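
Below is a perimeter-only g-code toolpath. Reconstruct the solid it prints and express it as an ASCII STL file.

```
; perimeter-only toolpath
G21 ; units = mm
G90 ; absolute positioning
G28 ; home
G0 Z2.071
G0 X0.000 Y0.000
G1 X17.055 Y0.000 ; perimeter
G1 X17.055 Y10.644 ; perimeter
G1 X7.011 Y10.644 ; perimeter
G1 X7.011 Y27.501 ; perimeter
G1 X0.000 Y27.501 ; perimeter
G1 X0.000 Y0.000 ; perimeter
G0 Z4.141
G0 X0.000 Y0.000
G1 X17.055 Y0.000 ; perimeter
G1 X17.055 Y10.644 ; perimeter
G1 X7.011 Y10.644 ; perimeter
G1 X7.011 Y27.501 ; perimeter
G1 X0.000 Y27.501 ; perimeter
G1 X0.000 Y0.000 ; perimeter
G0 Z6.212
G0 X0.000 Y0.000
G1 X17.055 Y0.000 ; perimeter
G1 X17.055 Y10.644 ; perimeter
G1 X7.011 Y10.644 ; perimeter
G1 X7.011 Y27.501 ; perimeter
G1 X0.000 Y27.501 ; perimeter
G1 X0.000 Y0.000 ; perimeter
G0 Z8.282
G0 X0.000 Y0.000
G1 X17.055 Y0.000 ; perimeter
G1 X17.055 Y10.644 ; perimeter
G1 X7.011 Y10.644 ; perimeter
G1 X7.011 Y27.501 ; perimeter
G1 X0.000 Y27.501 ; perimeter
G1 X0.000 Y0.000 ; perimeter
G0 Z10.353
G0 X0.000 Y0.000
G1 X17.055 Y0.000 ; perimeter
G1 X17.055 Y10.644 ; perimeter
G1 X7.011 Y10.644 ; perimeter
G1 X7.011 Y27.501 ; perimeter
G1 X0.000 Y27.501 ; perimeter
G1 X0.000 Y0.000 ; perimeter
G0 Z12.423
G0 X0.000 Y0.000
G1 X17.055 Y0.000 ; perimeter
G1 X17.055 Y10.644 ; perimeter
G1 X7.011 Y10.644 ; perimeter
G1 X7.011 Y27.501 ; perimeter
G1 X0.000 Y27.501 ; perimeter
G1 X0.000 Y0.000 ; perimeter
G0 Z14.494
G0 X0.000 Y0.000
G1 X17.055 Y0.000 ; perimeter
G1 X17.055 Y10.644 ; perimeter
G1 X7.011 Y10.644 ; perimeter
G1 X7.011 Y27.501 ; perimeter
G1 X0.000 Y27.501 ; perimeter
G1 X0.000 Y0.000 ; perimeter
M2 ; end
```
solid part
  facet normal 0.0000 0.0000 -1.0000
    outer loop
      vertex 17.055 10.644 0.000
      vertex 17.055 0.000 0.000
      vertex 0.000 0.000 0.000
    endloop
  endfacet
  facet normal 0.0000 0.0000 -1.0000
    outer loop
      vertex 7.011 10.644 0.000
      vertex 17.055 10.644 0.000
      vertex 0.000 0.000 0.000
    endloop
  endfacet
  facet normal 0.0000 0.0000 -1.0000
    outer loop
      vertex 7.011 27.501 0.000
      vertex 7.011 10.644 0.000
      vertex 0.000 0.000 0.000
    endloop
  endfacet
  facet normal 0.0000 0.0000 -1.0000
    outer loop
      vertex 0.000 27.501 0.000
      vertex 7.011 27.501 0.000
      vertex 0.000 0.000 0.000
    endloop
  endfacet
  facet normal 0.0000 0.0000 1.0000
    outer loop
      vertex 0.000 0.000 14.494
      vertex 17.055 0.000 14.494
      vertex 17.055 10.644 14.494
    endloop
  endfacet
  facet normal 0.0000 0.0000 1.0000
    outer loop
      vertex 0.000 0.000 14.494
      vertex 17.055 10.644 14.494
      vertex 7.011 10.644 14.494
    endloop
  endfacet
  facet normal 0.0000 0.0000 1.0000
    outer loop
      vertex 0.000 0.000 14.494
      vertex 7.011 10.644 14.494
      vertex 7.011 27.501 14.494
    endloop
  endfacet
  facet normal 0.0000 0.0000 1.0000
    outer loop
      vertex 0.000 0.000 14.494
      vertex 7.011 27.501 14.494
      vertex 0.000 27.501 14.494
    endloop
  endfacet
  facet normal 0.0000 -1.0000 0.0000
    outer loop
      vertex 0.000 0.000 0.000
      vertex 17.055 0.000 0.000
      vertex 17.055 0.000 14.494
    endloop
  endfacet
  facet normal 0.0000 -1.0000 0.0000
    outer loop
      vertex 0.000 0.000 0.000
      vertex 17.055 0.000 14.494
      vertex 0.000 0.000 14.494
    endloop
  endfacet
  facet normal 1.0000 0.0000 0.0000
    outer loop
      vertex 17.055 0.000 0.000
      vertex 17.055 10.644 0.000
      vertex 17.055 10.644 14.494
    endloop
  endfacet
  facet normal 1.0000 0.0000 0.0000
    outer loop
      vertex 17.055 0.000 0.000
      vertex 17.055 10.644 14.494
      vertex 17.055 0.000 14.494
    endloop
  endfacet
  facet normal 0.0000 1.0000 0.0000
    outer loop
      vertex 17.055 10.644 0.000
      vertex 7.011 10.644 0.000
      vertex 7.011 10.644 14.494
    endloop
  endfacet
  facet normal 0.0000 1.0000 0.0000
    outer loop
      vertex 17.055 10.644 0.000
      vertex 7.011 10.644 14.494
      vertex 17.055 10.644 14.494
    endloop
  endfacet
  facet normal 1.0000 0.0000 0.0000
    outer loop
      vertex 7.011 10.644 0.000
      vertex 7.011 27.501 0.000
      vertex 7.011 27.501 14.494
    endloop
  endfacet
  facet normal 1.0000 0.0000 0.0000
    outer loop
      vertex 7.011 10.644 0.000
      vertex 7.011 27.501 14.494
      vertex 7.011 10.644 14.494
    endloop
  endfacet
  facet normal 0.0000 1.0000 0.0000
    outer loop
      vertex 7.011 27.501 0.000
      vertex 0.000 27.501 0.000
      vertex 0.000 27.501 14.494
    endloop
  endfacet
  facet normal 0.0000 1.0000 0.0000
    outer loop
      vertex 7.011 27.501 0.000
      vertex 0.000 27.501 14.494
      vertex 7.011 27.501 14.494
    endloop
  endfacet
  facet normal -1.0000 0.0000 0.0000
    outer loop
      vertex 0.000 27.501 0.000
      vertex 0.000 0.000 0.000
      vertex 0.000 0.000 14.494
    endloop
  endfacet
  facet normal -1.0000 0.0000 0.0000
    outer loop
      vertex 0.000 27.501 0.000
      vertex 0.000 0.000 14.494
      vertex 0.000 27.501 14.494
    endloop
  endfacet
endsolid part

The G0 Z moves step by Δz≈2.071 mm. Every layer's G1 loop is the same polygon, so the solid is a straight extrusion of it from z=0 to z≈14.5. Closing with flat bottom and top caps and triangulating gives 20 facets — an L-shaped prism: outer 17.1 × 27.5 mm, arm thicknesses ≈ 10.6 mm (horizontal) and 7.01 mm (vertical), extruded 14.5 mm in z.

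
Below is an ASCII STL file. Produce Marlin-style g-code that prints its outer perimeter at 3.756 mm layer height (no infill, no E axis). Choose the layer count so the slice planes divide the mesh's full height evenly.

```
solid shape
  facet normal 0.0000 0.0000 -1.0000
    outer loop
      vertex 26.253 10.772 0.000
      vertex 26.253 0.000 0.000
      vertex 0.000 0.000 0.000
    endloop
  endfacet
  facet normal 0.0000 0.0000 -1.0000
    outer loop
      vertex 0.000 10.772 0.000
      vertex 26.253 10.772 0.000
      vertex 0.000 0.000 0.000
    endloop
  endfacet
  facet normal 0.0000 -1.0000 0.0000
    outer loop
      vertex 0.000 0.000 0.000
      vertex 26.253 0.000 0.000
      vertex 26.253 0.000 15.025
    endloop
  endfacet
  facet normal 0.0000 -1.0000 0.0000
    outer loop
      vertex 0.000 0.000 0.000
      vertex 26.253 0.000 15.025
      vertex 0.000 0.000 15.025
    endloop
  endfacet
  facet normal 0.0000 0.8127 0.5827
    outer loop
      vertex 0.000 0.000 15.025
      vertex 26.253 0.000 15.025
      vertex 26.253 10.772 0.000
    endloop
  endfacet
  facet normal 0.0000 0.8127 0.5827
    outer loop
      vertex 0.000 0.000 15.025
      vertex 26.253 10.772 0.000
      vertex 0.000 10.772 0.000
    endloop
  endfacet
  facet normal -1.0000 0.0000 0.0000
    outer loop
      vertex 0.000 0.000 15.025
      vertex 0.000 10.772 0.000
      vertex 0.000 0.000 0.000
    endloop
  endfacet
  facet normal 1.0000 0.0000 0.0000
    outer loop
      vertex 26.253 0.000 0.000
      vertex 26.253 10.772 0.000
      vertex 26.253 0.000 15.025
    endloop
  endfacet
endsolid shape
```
; perimeter-only toolpath
G21 ; units = mm
G90 ; absolute positioning
G28 ; home
; layer 1
G0 Z3.756
G0 X0.000 Y0.000
G1 X26.253 Y0.000
G1 X26.253 Y8.079
G1 X0.000 Y8.079
G1 X0.000 Y0.000
; layer 2
G0 Z7.513
G0 X0.000 Y0.000
G1 X26.253 Y0.000
G1 X26.253 Y5.386
G1 X0.000 Y5.386
G1 X0.000 Y0.000
; layer 3
G0 Z11.269
G0 X0.000 Y0.000
G1 X26.253 Y0.000
G1 X26.253 Y2.693
G1 X0.000 Y2.693
G1 X0.000 Y0.000
M2 ; end

The solid is a wedge (ramp): 26.3 × 10.8 mm base, rising to 15 mm along the y=0 edge and sloping linearly to z=0 at y=10.8. Slicing at Δz = 3.756 mm — 4 equal slices spanning the solid's height, so layer i sits at z = i·h/4 — gives 3 non-empty perimeters. Each is a 4-segment closed polygon; G0 lifts to the layer z and rapids to the start vertex, then G1 traces the edges. The cross-section shrinks linearly with z (the slice at the apex is degenerate and omitted).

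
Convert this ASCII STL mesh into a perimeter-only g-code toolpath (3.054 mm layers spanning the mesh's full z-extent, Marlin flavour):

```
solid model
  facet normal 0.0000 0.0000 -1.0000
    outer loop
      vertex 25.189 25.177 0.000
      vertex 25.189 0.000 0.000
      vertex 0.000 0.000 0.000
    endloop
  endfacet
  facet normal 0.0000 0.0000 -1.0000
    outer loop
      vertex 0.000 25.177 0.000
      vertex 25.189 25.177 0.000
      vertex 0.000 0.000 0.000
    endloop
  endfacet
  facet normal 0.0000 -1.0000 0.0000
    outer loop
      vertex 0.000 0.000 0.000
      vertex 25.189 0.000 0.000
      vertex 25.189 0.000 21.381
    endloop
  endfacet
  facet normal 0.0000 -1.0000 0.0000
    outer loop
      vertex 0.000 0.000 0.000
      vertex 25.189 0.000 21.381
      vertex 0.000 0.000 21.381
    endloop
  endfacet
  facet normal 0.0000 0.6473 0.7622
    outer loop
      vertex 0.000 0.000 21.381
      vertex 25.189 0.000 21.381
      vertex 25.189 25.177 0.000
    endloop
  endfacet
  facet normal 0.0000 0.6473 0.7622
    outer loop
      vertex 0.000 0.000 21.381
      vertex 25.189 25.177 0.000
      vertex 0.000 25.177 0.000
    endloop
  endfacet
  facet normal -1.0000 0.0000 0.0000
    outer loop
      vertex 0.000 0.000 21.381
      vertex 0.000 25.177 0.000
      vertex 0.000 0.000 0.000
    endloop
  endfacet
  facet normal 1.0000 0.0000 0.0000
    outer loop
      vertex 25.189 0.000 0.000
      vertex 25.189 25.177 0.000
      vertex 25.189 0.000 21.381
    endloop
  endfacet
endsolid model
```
; perimeter-only toolpath
G21 ; units = mm
G90 ; absolute positioning
G28 ; home
; layer 1
G0 Z3.054
G0 X0.000 Y0.000
G1 X25.189 Y0.000
G1 X25.189 Y21.580
G1 X0.000 Y21.580
G1 X0.000 Y0.000
; layer 2
G0 Z6.109
G0 X0.000 Y0.000
G1 X25.189 Y0.000
G1 X25.189 Y17.984
G1 X0.000 Y17.984
G1 X0.000 Y0.000
; layer 3
G0 Z9.163
G0 X0.000 Y0.000
G1 X25.189 Y0.000
G1 X25.189 Y14.387
G1 X0.000 Y14.387
G1 X0.000 Y0.000
; layer 4
G0 Z12.218
G0 X0.000 Y0.000
G1 X25.189 Y0.000
G1 X25.189 Y10.790
G1 X0.000 Y10.790
G1 X0.000 Y0.000
; layer 5
G0 Z15.272
G0 X0.000 Y0.000
G1 X25.189 Y0.000
G1 X25.189 Y7.193
G1 X0.000 Y7.193
G1 X0.000 Y0.000
; layer 6
G0 Z18.327
G0 X0.000 Y0.000
G1 X25.189 Y0.000
G1 X25.189 Y3.597
G1 X0.000 Y3.597
G1 X0.000 Y0.000
M2 ; end

The solid is a wedge (ramp): 25.2 × 25.2 mm base, rising to 21.4 mm along the y=0 edge and sloping linearly to z=0 at y=25.2. Slicing at Δz = 3.054 mm — 7 equal slices spanning the solid's height, so layer i sits at z = i·h/7 — gives 6 non-empty perimeters. Each is a 4-segment closed polygon; G0 lifts to the layer z and rapids to the start vertex, then G1 traces the edges. The cross-section shrinks linearly with z (the slice at the apex is degenerate and omitted).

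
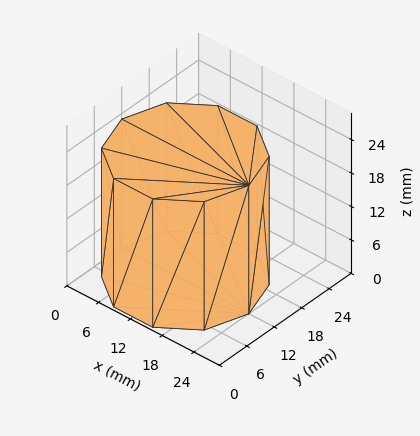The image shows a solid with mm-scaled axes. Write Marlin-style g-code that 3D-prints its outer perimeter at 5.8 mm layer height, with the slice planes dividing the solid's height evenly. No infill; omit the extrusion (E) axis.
Reading the render: the shape is a regular 10-sided prism (a cylinder approximated with 10 flat sides), circumscribed radius ≈ 12 mm, height ≈ 23 mm (dimensions read to the nearest mm from the axis ticks). For the g-code, the solid's height is divided into equal slices at the stated Δz and each level perimeter traced with G1 moves after a G0 lift.

; perimeter-only toolpath
G21 ; units = mm
G90 ; absolute positioning
G28 ; home
; layer 1
G0 Z5.8
G0 X24.0 Y12.0
G1 X21.7 Y19.1
G1 X15.7 Y23.4
G1 X8.3 Y23.4
G1 X2.3 Y19.1
G1 X0.0 Y12.0
G1 X2.3 Y4.9
G1 X8.3 Y0.6
G1 X15.7 Y0.6
G1 X21.7 Y4.9
G1 X24.0 Y12.0
; layer 2
G0 Z11.5
G0 X24.0 Y12.0
G1 X21.7 Y19.1
G1 X15.7 Y23.4
G1 X8.3 Y23.4
G1 X2.3 Y19.1
G1 X0.0 Y12.0
G1 X2.3 Y4.9
G1 X8.3 Y0.6
G1 X15.7 Y0.6
G1 X21.7 Y4.9
G1 X24.0 Y12.0
; layer 3
G0 Z17.2
G0 X24.0 Y12.0
G1 X21.7 Y19.1
G1 X15.7 Y23.4
G1 X8.3 Y23.4
G1 X2.3 Y19.1
G1 X0.0 Y12.0
G1 X2.3 Y4.9
G1 X8.3 Y0.6
G1 X15.7 Y0.6
G1 X21.7 Y4.9
G1 X24.0 Y12.0
; layer 4
G0 Z23.0
G0 X24.0 Y12.0
G1 X21.7 Y19.1
G1 X15.7 Y23.4
G1 X8.3 Y23.4
G1 X2.3 Y19.1
G1 X0.0 Y12.0
G1 X2.3 Y4.9
G1 X8.3 Y0.6
G1 X15.7 Y0.6
G1 X21.7 Y4.9
G1 X24.0 Y12.0
M2 ; end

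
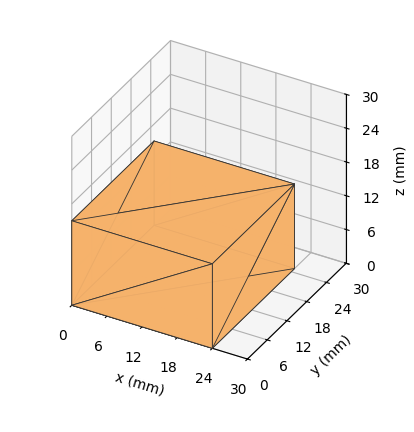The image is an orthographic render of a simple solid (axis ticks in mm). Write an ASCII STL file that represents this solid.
Reading the render: the shape is a rectangular box, roughly 24 × 25 mm footprint and 15 mm tall (dimensions read to the nearest mm from the axis ticks). For the STL, each face is triangulated and given an outward normal.

solid part
  facet normal 0.0000 0.0000 -1.0000
    outer loop
      vertex 24.00 25.00 0.00
      vertex 24.00 0.00 0.00
      vertex 0.00 0.00 0.00
    endloop
  endfacet
  facet normal 0.0000 0.0000 -1.0000
    outer loop
      vertex 0.00 25.00 0.00
      vertex 24.00 25.00 0.00
      vertex 0.00 0.00 0.00
    endloop
  endfacet
  facet normal 0.0000 0.0000 1.0000
    outer loop
      vertex 0.00 0.00 15.00
      vertex 24.00 0.00 15.00
      vertex 24.00 25.00 15.00
    endloop
  endfacet
  facet normal 0.0000 0.0000 1.0000
    outer loop
      vertex 0.00 0.00 15.00
      vertex 24.00 25.00 15.00
      vertex 0.00 25.00 15.00
    endloop
  endfacet
  facet normal 0.0000 -1.0000 0.0000
    outer loop
      vertex 0.00 0.00 0.00
      vertex 24.00 0.00 0.00
      vertex 24.00 0.00 15.00
    endloop
  endfacet
  facet normal 0.0000 -1.0000 0.0000
    outer loop
      vertex 0.00 0.00 0.00
      vertex 24.00 0.00 15.00
      vertex 0.00 0.00 15.00
    endloop
  endfacet
  facet normal 0.0000 1.0000 0.0000
    outer loop
      vertex 24.00 25.00 15.00
      vertex 24.00 25.00 0.00
      vertex 0.00 25.00 0.00
    endloop
  endfacet
  facet normal 0.0000 1.0000 0.0000
    outer loop
      vertex 0.00 25.00 15.00
      vertex 24.00 25.00 15.00
      vertex 0.00 25.00 0.00
    endloop
  endfacet
  facet normal -1.0000 0.0000 0.0000
    outer loop
      vertex 0.00 25.00 15.00
      vertex 0.00 25.00 0.00
      vertex 0.00 0.00 0.00
    endloop
  endfacet
  facet normal -1.0000 0.0000 0.0000
    outer loop
      vertex 0.00 0.00 15.00
      vertex 0.00 25.00 15.00
      vertex 0.00 0.00 0.00
    endloop
  endfacet
  facet normal 1.0000 0.0000 0.0000
    outer loop
      vertex 24.00 0.00 0.00
      vertex 24.00 25.00 0.00
      vertex 24.00 25.00 15.00
    endloop
  endfacet
  facet normal 1.0000 0.0000 0.0000
    outer loop
      vertex 24.00 0.00 0.00
      vertex 24.00 25.00 15.00
      vertex 24.00 0.00 15.00
    endloop
  endfacet
endsolid part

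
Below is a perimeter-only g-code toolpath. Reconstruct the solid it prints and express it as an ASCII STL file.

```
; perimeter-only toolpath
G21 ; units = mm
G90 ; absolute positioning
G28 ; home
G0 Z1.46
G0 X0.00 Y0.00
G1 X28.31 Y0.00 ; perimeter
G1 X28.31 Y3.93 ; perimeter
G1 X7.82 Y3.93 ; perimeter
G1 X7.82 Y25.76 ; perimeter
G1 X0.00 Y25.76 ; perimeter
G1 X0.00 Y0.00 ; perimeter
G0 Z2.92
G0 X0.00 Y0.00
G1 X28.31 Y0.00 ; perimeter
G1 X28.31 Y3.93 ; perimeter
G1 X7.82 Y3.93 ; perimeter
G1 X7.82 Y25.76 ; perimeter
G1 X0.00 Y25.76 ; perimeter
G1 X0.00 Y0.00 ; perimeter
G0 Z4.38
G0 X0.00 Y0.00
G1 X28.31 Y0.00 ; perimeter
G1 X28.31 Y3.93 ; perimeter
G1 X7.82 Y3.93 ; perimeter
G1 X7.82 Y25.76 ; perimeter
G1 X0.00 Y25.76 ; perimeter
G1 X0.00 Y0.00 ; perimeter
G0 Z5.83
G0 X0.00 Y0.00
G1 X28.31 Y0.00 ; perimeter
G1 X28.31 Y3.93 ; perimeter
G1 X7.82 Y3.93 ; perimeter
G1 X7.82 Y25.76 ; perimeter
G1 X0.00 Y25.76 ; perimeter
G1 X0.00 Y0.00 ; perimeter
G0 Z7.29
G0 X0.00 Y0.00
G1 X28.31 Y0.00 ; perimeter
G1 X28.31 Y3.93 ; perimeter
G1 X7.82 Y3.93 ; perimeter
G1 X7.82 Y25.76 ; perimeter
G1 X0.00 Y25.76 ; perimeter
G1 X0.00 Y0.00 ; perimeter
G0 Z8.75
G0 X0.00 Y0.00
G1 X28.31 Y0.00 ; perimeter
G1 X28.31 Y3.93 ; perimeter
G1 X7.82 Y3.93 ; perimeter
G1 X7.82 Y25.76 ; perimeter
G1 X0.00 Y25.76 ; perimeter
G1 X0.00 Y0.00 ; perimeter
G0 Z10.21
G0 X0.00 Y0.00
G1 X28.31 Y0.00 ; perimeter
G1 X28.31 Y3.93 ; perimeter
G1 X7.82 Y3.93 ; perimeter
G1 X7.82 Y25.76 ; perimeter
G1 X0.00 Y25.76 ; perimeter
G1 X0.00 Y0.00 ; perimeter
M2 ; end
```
solid part
  facet normal 0.0000 0.0000 -1.0000
    outer loop
      vertex 28.31 3.93 0.00
      vertex 28.31 0.00 0.00
      vertex 0.00 0.00 0.00
    endloop
  endfacet
  facet normal 0.0000 0.0000 -1.0000
    outer loop
      vertex 7.82 3.93 0.00
      vertex 28.31 3.93 0.00
      vertex 0.00 0.00 0.00
    endloop
  endfacet
  facet normal 0.0000 0.0000 -1.0000
    outer loop
      vertex 7.82 25.76 0.00
      vertex 7.82 3.93 0.00
      vertex 0.00 0.00 0.00
    endloop
  endfacet
  facet normal 0.0000 0.0000 -1.0000
    outer loop
      vertex 0.00 25.76 0.00
      vertex 7.82 25.76 0.00
      vertex 0.00 0.00 0.00
    endloop
  endfacet
  facet normal 0.0000 0.0000 1.0000
    outer loop
      vertex 0.00 0.00 10.21
      vertex 28.31 0.00 10.21
      vertex 28.31 3.93 10.21
    endloop
  endfacet
  facet normal 0.0000 0.0000 1.0000
    outer loop
      vertex 0.00 0.00 10.21
      vertex 28.31 3.93 10.21
      vertex 7.82 3.93 10.21
    endloop
  endfacet
  facet normal 0.0000 0.0000 1.0000
    outer loop
      vertex 0.00 0.00 10.21
      vertex 7.82 3.93 10.21
      vertex 7.82 25.76 10.21
    endloop
  endfacet
  facet normal 0.0000 0.0000 1.0000
    outer loop
      vertex 0.00 0.00 10.21
      vertex 7.82 25.76 10.21
      vertex 0.00 25.76 10.21
    endloop
  endfacet
  facet normal 0.0000 -1.0000 0.0000
    outer loop
      vertex 0.00 0.00 0.00
      vertex 28.31 0.00 0.00
      vertex 28.31 0.00 10.21
    endloop
  endfacet
  facet normal 0.0000 -1.0000 0.0000
    outer loop
      vertex 0.00 0.00 0.00
      vertex 28.31 0.00 10.21
      vertex 0.00 0.00 10.21
    endloop
  endfacet
  facet normal 1.0000 0.0000 0.0000
    outer loop
      vertex 28.31 0.00 0.00
      vertex 28.31 3.93 0.00
      vertex 28.31 3.93 10.21
    endloop
  endfacet
  facet normal 1.0000 0.0000 0.0000
    outer loop
      vertex 28.31 0.00 0.00
      vertex 28.31 3.93 10.21
      vertex 28.31 0.00 10.21
    endloop
  endfacet
  facet normal 0.0000 1.0000 0.0000
    outer loop
      vertex 28.31 3.93 0.00
      vertex 7.82 3.93 0.00
      vertex 7.82 3.93 10.21
    endloop
  endfacet
  facet normal 0.0000 1.0000 0.0000
    outer loop
      vertex 28.31 3.93 0.00
      vertex 7.82 3.93 10.21
      vertex 28.31 3.93 10.21
    endloop
  endfacet
  facet normal 1.0000 0.0000 0.0000
    outer loop
      vertex 7.82 3.93 0.00
      vertex 7.82 25.76 0.00
      vertex 7.82 25.76 10.21
    endloop
  endfacet
  facet normal 1.0000 0.0000 0.0000
    outer loop
      vertex 7.82 3.93 0.00
      vertex 7.82 25.76 10.21
      vertex 7.82 3.93 10.21
    endloop
  endfacet
  facet normal 0.0000 1.0000 0.0000
    outer loop
      vertex 7.82 25.76 0.00
      vertex 0.00 25.76 0.00
      vertex 0.00 25.76 10.21
    endloop
  endfacet
  facet normal 0.0000 1.0000 0.0000
    outer loop
      vertex 7.82 25.76 0.00
      vertex 0.00 25.76 10.21
      vertex 7.82 25.76 10.21
    endloop
  endfacet
  facet normal -1.0000 0.0000 0.0000
    outer loop
      vertex 0.00 25.76 0.00
      vertex 0.00 0.00 0.00
      vertex 0.00 0.00 10.21
    endloop
  endfacet
  facet normal -1.0000 0.0000 0.0000
    outer loop
      vertex 0.00 25.76 0.00
      vertex 0.00 0.00 10.21
      vertex 0.00 25.76 10.21
    endloop
  endfacet
endsolid part

The G0 Z moves step by Δz≈1.46 mm. Every layer's G1 loop is the same polygon, so the solid is a straight extrusion of it from z=0 to z≈10.2. Closing with flat bottom and top caps and triangulating gives 20 facets — an L-shaped prism: outer 28.3 × 25.8 mm, arm thicknesses ≈ 3.93 mm (horizontal) and 7.82 mm (vertical), extruded 10.2 mm in z.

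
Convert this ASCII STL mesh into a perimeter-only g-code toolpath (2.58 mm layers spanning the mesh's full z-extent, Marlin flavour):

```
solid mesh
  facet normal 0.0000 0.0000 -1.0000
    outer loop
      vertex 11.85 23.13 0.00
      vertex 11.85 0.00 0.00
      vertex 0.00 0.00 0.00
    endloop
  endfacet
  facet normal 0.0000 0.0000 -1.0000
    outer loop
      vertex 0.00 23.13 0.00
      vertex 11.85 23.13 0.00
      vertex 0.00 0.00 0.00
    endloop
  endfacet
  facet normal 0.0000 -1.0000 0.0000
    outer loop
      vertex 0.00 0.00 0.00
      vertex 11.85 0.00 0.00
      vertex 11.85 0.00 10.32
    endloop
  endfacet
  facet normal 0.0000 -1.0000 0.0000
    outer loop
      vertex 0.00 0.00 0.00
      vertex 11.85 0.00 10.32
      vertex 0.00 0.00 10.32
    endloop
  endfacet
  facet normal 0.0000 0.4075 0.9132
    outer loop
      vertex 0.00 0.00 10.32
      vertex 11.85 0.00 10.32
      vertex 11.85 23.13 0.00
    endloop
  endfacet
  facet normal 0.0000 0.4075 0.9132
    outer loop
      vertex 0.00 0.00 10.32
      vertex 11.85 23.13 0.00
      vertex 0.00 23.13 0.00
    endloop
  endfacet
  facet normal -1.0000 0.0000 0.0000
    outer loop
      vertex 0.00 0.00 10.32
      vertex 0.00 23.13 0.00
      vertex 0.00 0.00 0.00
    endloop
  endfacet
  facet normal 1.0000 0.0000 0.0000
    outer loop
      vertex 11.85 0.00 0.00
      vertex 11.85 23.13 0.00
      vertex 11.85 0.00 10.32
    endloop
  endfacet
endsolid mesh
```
; perimeter-only toolpath
G21 ; units = mm
G90 ; absolute positioning
G28 ; home
; layer 1
G0 Z2.58
G0 X0.00 Y0.00
G1 X11.85 Y0.00
G1 X11.85 Y17.35
G1 X0.00 Y17.35
G1 X0.00 Y0.00
; layer 2
G0 Z5.16
G0 X0.00 Y0.00
G1 X11.85 Y0.00
G1 X11.85 Y11.56
G1 X0.00 Y11.56
G1 X0.00 Y0.00
; layer 3
G0 Z7.74
G0 X0.00 Y0.00
G1 X11.85 Y0.00
G1 X11.85 Y5.78
G1 X0.00 Y5.78
G1 X0.00 Y0.00
M2 ; end

The solid is a wedge (ramp): 11.8 × 23.1 mm base, rising to 10.3 mm along the y=0 edge and sloping linearly to z=0 at y=23.1. Slicing at Δz = 2.58 mm — 4 equal slices spanning the solid's height, so layer i sits at z = i·h/4 — gives 3 non-empty perimeters. Each is a 4-segment closed polygon; G0 lifts to the layer z and rapids to the start vertex, then G1 traces the edges. The cross-section shrinks linearly with z (the slice at the apex is degenerate and omitted).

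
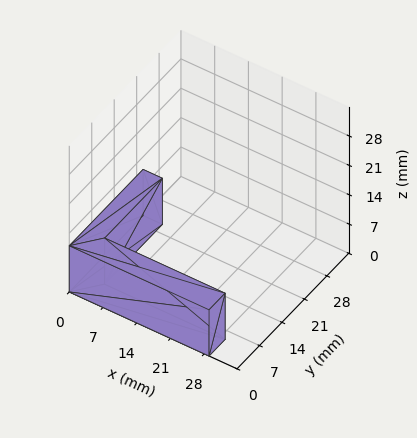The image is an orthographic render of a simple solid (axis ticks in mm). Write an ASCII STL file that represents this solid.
Reading the render: the shape is an L-shaped prism: outer 29 × 23 mm, arm thicknesses ≈ 5 mm (horizontal) and 4 mm (vertical), extruded 11 mm in z (dimensions read to the nearest mm from the axis ticks). For the STL, each face is triangulated and given an outward normal.

solid part
  facet normal 0.0000 0.0000 -1.0000
    outer loop
      vertex 29.00 5.00 0.00
      vertex 29.00 0.00 0.00
      vertex 0.00 0.00 0.00
    endloop
  endfacet
  facet normal 0.0000 0.0000 -1.0000
    outer loop
      vertex 4.00 5.00 0.00
      vertex 29.00 5.00 0.00
      vertex 0.00 0.00 0.00
    endloop
  endfacet
  facet normal 0.0000 0.0000 -1.0000
    outer loop
      vertex 4.00 23.00 0.00
      vertex 4.00 5.00 0.00
      vertex 0.00 0.00 0.00
    endloop
  endfacet
  facet normal 0.0000 0.0000 -1.0000
    outer loop
      vertex 0.00 23.00 0.00
      vertex 4.00 23.00 0.00
      vertex 0.00 0.00 0.00
    endloop
  endfacet
  facet normal 0.0000 0.0000 1.0000
    outer loop
      vertex 0.00 0.00 11.00
      vertex 29.00 0.00 11.00
      vertex 29.00 5.00 11.00
    endloop
  endfacet
  facet normal 0.0000 0.0000 1.0000
    outer loop
      vertex 0.00 0.00 11.00
      vertex 29.00 5.00 11.00
      vertex 4.00 5.00 11.00
    endloop
  endfacet
  facet normal 0.0000 0.0000 1.0000
    outer loop
      vertex 0.00 0.00 11.00
      vertex 4.00 5.00 11.00
      vertex 4.00 23.00 11.00
    endloop
  endfacet
  facet normal 0.0000 0.0000 1.0000
    outer loop
      vertex 0.00 0.00 11.00
      vertex 4.00 23.00 11.00
      vertex 0.00 23.00 11.00
    endloop
  endfacet
  facet normal 0.0000 -1.0000 0.0000
    outer loop
      vertex 0.00 0.00 0.00
      vertex 29.00 0.00 0.00
      vertex 29.00 0.00 11.00
    endloop
  endfacet
  facet normal 0.0000 -1.0000 0.0000
    outer loop
      vertex 0.00 0.00 0.00
      vertex 29.00 0.00 11.00
      vertex 0.00 0.00 11.00
    endloop
  endfacet
  facet normal 1.0000 0.0000 0.0000
    outer loop
      vertex 29.00 0.00 0.00
      vertex 29.00 5.00 0.00
      vertex 29.00 5.00 11.00
    endloop
  endfacet
  facet normal 1.0000 0.0000 0.0000
    outer loop
      vertex 29.00 0.00 0.00
      vertex 29.00 5.00 11.00
      vertex 29.00 0.00 11.00
    endloop
  endfacet
  facet normal 0.0000 1.0000 0.0000
    outer loop
      vertex 29.00 5.00 0.00
      vertex 4.00 5.00 0.00
      vertex 4.00 5.00 11.00
    endloop
  endfacet
  facet normal 0.0000 1.0000 0.0000
    outer loop
      vertex 29.00 5.00 0.00
      vertex 4.00 5.00 11.00
      vertex 29.00 5.00 11.00
    endloop
  endfacet
  facet normal 1.0000 0.0000 0.0000
    outer loop
      vertex 4.00 5.00 0.00
      vertex 4.00 23.00 0.00
      vertex 4.00 23.00 11.00
    endloop
  endfacet
  facet normal 1.0000 0.0000 0.0000
    outer loop
      vertex 4.00 5.00 0.00
      vertex 4.00 23.00 11.00
      vertex 4.00 5.00 11.00
    endloop
  endfacet
  facet normal 0.0000 1.0000 0.0000
    outer loop
      vertex 4.00 23.00 0.00
      vertex 0.00 23.00 0.00
      vertex 0.00 23.00 11.00
    endloop
  endfacet
  facet normal 0.0000 1.0000 0.0000
    outer loop
      vertex 4.00 23.00 0.00
      vertex 0.00 23.00 11.00
      vertex 4.00 23.00 11.00
    endloop
  endfacet
  facet normal -1.0000 0.0000 0.0000
    outer loop
      vertex 0.00 23.00 0.00
      vertex 0.00 0.00 0.00
      vertex 0.00 0.00 11.00
    endloop
  endfacet
  facet normal -1.0000 0.0000 0.0000
    outer loop
      vertex 0.00 23.00 0.00
      vertex 0.00 0.00 11.00
      vertex 0.00 23.00 11.00
    endloop
  endfacet
endsolid part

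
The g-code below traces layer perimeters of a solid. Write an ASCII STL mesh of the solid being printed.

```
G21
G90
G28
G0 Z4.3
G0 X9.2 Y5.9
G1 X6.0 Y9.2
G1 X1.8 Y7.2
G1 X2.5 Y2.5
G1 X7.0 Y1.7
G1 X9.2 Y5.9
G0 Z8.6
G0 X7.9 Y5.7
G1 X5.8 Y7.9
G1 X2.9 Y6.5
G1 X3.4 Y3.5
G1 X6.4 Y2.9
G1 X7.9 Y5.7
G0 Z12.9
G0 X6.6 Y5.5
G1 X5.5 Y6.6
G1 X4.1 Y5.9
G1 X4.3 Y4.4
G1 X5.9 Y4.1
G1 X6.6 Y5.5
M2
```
solid part
  facet normal 0.0000 0.0000 -1.0000
    outer loop
      vertex 0.6 7.8 0.0
      vertex 6.2 10.5 0.0
      vertex 10.5 6.1 0.0
    endloop
  endfacet
  facet normal 0.0000 0.0000 -1.0000
    outer loop
      vertex 1.5 1.6 0.0
      vertex 0.6 7.8 0.0
      vertex 10.5 6.1 0.0
    endloop
  endfacet
  facet normal 0.0000 0.0000 -1.0000
    outer loop
      vertex 7.6 0.5 0.0
      vertex 1.5 1.6 0.0
      vertex 10.5 6.1 0.0
    endloop
  endfacet
  facet normal 0.6940 0.6783 0.2414
    outer loop
      vertex 10.5 6.1 0.0
      vertex 6.2 10.5 0.0
      vertex 5.3 5.3 17.2
    endloop
  endfacet
  facet normal -0.4214 0.8740 0.2422
    outer loop
      vertex 6.2 10.5 0.0
      vertex 0.6 7.8 0.0
      vertex 5.3 5.3 17.2
    endloop
  endfacet
  facet normal -0.9602 -0.1394 0.2421
    outer loop
      vertex 0.6 7.8 0.0
      vertex 1.5 1.6 0.0
      vertex 5.3 5.3 17.2
    endloop
  endfacet
  facet normal -0.1721 -0.9545 0.2434
    outer loop
      vertex 1.5 1.6 0.0
      vertex 7.6 0.5 0.0
      vertex 5.3 5.3 17.2
    endloop
  endfacet
  facet normal 0.8621 -0.4464 0.2399
    outer loop
      vertex 7.6 0.5 0.0
      vertex 10.5 6.1 0.0
      vertex 5.3 5.3 17.2
    endloop
  endfacet
endsolid part

The G0 Z moves step by Δz≈4.3 mm. The G1 loops shrink linearly with z, so the solid tapers from its base footprint up to z≈17.2. Closing with a flat bottom cap and the tapered top and triangulating gives 8 facets — a regular 5-sided pyramid, base circumscribed radius ≈ 5.3 mm, apex at z ≈ 17.2 mm.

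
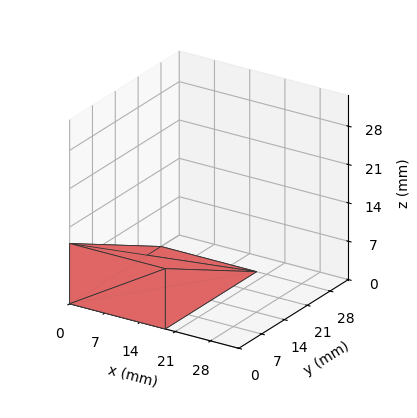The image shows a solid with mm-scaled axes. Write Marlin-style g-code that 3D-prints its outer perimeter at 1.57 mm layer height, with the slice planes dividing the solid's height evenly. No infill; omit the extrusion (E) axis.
Reading the render: the shape is a wedge (ramp): 19 × 28 mm base, rising to 11 mm along the y=0 edge and sloping linearly to z=0 at y=28 (dimensions read to the nearest mm from the axis ticks). For the g-code, the solid's height is divided into equal slices at the stated Δz and each level perimeter traced with G1 moves after a G0 lift.

; perimeter-only toolpath
G21 ; units = mm
G90 ; absolute positioning
G28 ; home
; layer 1
G0 Z1.57
G0 X0.00 Y0.00
G1 X19.00 Y0.00
G1 X19.00 Y24.00
G1 X0.00 Y24.00
G1 X0.00 Y0.00
; layer 2
G0 Z3.14
G0 X0.00 Y0.00
G1 X19.00 Y0.00
G1 X19.00 Y20.00
G1 X0.00 Y20.00
G1 X0.00 Y0.00
; layer 3
G0 Z4.71
G0 X0.00 Y0.00
G1 X19.00 Y0.00
G1 X19.00 Y16.00
G1 X0.00 Y16.00
G1 X0.00 Y0.00
; layer 4
G0 Z6.29
G0 X0.00 Y0.00
G1 X19.00 Y0.00
G1 X19.00 Y12.00
G1 X0.00 Y12.00
G1 X0.00 Y0.00
; layer 5
G0 Z7.86
G0 X0.00 Y0.00
G1 X19.00 Y0.00
G1 X19.00 Y8.00
G1 X0.00 Y8.00
G1 X0.00 Y0.00
; layer 6
G0 Z9.43
G0 X0.00 Y0.00
G1 X19.00 Y0.00
G1 X19.00 Y4.00
G1 X0.00 Y4.00
G1 X0.00 Y0.00
M2 ; end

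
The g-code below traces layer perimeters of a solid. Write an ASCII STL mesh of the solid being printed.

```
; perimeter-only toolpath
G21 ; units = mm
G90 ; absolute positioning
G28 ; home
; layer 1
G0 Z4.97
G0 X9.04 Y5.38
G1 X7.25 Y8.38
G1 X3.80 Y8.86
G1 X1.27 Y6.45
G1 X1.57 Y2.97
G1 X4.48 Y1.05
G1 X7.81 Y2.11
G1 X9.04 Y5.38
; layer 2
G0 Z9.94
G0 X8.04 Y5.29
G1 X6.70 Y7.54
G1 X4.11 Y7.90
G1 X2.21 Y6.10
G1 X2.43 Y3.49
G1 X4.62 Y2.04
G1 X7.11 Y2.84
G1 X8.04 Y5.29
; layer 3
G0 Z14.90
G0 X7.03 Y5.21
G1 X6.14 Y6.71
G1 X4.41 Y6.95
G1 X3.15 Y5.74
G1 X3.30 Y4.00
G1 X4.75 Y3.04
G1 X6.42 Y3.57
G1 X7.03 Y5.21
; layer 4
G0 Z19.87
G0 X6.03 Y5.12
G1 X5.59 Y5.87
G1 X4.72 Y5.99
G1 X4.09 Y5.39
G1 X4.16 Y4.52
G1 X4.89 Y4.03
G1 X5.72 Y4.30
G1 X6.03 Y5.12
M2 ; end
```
solid part
  facet normal 0.0000 0.0000 -1.0000
    outer loop
      vertex 3.49 9.82 0.00
      vertex 7.81 9.22 0.00
      vertex 10.04 5.47 0.00
    endloop
  endfacet
  facet normal 0.0000 0.0000 -1.0000
    outer loop
      vertex 0.33 6.81 0.00
      vertex 3.49 9.82 0.00
      vertex 10.04 5.47 0.00
    endloop
  endfacet
  facet normal 0.0000 0.0000 -1.0000
    outer loop
      vertex 0.70 2.46 0.00
      vertex 0.33 6.81 0.00
      vertex 10.04 5.47 0.00
    endloop
  endfacet
  facet normal 0.0000 0.0000 -1.0000
    outer loop
      vertex 4.34 0.05 0.00
      vertex 0.70 2.46 0.00
      vertex 10.04 5.47 0.00
    endloop
  endfacet
  facet normal 0.0000 0.0000 -1.0000
    outer loop
      vertex 8.50 1.38 0.00
      vertex 4.34 0.05 0.00
      vertex 10.04 5.47 0.00
    endloop
  endfacet
  facet normal 0.8456 0.5028 0.1794
    outer loop
      vertex 10.04 5.47 0.00
      vertex 7.81 9.22 0.00
      vertex 5.03 5.03 24.84
    endloop
  endfacet
  facet normal 0.1353 0.9744 0.1795
    outer loop
      vertex 7.81 9.22 0.00
      vertex 3.49 9.82 0.00
      vertex 5.03 5.03 24.84
    endloop
  endfacet
  facet normal -0.6785 0.7123 0.1794
    outer loop
      vertex 3.49 9.82 0.00
      vertex 0.33 6.81 0.00
      vertex 5.03 5.03 24.84
    endloop
  endfacet
  facet normal -0.9802 -0.0834 0.1795
    outer loop
      vertex 0.33 6.81 0.00
      vertex 0.70 2.46 0.00
      vertex 5.03 5.03 24.84
    endloop
  endfacet
  facet normal -0.5431 -0.8203 0.1795
    outer loop
      vertex 0.70 2.46 0.00
      vertex 4.34 0.05 0.00
      vertex 5.03 5.03 24.84
    endloop
  endfacet
  facet normal 0.2996 -0.9370 0.1795
    outer loop
      vertex 4.34 0.05 0.00
      vertex 8.50 1.38 0.00
      vertex 5.03 5.03 24.84
    endloop
  endfacet
  facet normal 0.9207 -0.3467 0.1795
    outer loop
      vertex 8.50 1.38 0.00
      vertex 10.04 5.47 0.00
      vertex 5.03 5.03 24.84
    endloop
  endfacet
endsolid part

The G0 Z moves step by Δz≈4.97 mm. The G1 loops shrink linearly with z, so the solid tapers from its base footprint up to z≈24.8. Closing with a flat bottom cap and the tapered top and triangulating gives 12 facets — a regular 7-sided pyramid, base circumscribed radius ≈ 5.03 mm, apex at z ≈ 24.8 mm.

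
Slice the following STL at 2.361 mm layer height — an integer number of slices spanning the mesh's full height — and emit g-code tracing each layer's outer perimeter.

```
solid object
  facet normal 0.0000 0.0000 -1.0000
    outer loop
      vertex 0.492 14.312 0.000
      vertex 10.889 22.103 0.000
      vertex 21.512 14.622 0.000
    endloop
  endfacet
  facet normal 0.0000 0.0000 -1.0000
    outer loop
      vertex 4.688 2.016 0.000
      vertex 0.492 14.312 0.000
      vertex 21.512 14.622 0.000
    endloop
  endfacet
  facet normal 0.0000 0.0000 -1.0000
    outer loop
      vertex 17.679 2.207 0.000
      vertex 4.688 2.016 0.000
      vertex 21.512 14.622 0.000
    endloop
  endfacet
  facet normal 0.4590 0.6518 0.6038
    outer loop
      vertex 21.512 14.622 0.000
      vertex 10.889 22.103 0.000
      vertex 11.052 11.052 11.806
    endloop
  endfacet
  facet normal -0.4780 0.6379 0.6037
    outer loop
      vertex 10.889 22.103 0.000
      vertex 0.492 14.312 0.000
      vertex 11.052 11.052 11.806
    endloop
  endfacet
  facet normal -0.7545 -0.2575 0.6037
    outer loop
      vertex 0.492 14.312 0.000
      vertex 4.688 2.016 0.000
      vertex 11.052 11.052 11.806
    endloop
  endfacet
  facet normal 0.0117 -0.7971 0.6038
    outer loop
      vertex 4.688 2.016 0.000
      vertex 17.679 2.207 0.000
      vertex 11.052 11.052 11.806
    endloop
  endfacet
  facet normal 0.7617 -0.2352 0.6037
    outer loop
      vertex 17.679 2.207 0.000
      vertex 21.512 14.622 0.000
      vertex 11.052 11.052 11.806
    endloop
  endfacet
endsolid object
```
; perimeter-only toolpath
G21 ; units = mm
G90 ; absolute positioning
G28 ; home
; layer 1
G0 Z2.361
G0 X19.420 Y13.908
G1 X10.922 Y19.893
G1 X2.604 Y13.660
G1 X5.961 Y3.823
G1 X16.354 Y3.976
G1 X19.420 Y13.908
; layer 2
G0 Z4.722
G0 X17.328 Y13.194
G1 X10.954 Y17.683
G1 X4.716 Y13.008
G1 X7.234 Y5.630
G1 X15.028 Y5.745
G1 X17.328 Y13.194
; layer 3
G0 Z7.084
G0 X15.236 Y12.480
G1 X10.987 Y15.472
G1 X6.828 Y12.356
G1 X8.506 Y7.438
G1 X13.703 Y7.514
G1 X15.236 Y12.480
; layer 4
G0 Z9.445
G0 X13.144 Y11.766
G1 X11.019 Y13.262
G1 X8.940 Y11.704
G1 X9.779 Y9.245
G1 X12.377 Y9.283
G1 X13.144 Y11.766
M2 ; end

The solid is a regular 5-sided pyramid, base circumscribed radius ≈ 11.1 mm, apex at z ≈ 11.8 mm. Slicing at Δz = 2.361 mm — 5 equal slices spanning the solid's height, so layer i sits at z = i·h/5 — gives 4 non-empty perimeters. Each is a 5-segment closed polygon; G0 lifts to the layer z and rapids to the start vertex, then G1 traces the edges. The cross-section shrinks linearly with z (the slice at the apex is degenerate and omitted).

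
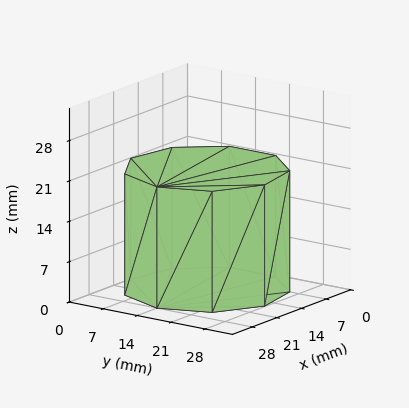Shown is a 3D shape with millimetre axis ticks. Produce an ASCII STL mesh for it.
Reading the render: the shape is a regular 9-sided prism (a cylinder approximated with 9 flat sides), circumscribed radius ≈ 14 mm, height ≈ 21 mm (dimensions read to the nearest mm from the axis ticks). For the STL, each face is triangulated and given an outward normal.

solid part
  facet normal 0.0000 0.0000 -1.0000
    outer loop
      vertex 16.431 27.787 0.000
      vertex 24.725 22.999 0.000
      vertex 28.000 14.000 0.000
    endloop
  endfacet
  facet normal 0.0000 0.0000 -1.0000
    outer loop
      vertex 7.000 26.124 0.000
      vertex 16.431 27.787 0.000
      vertex 28.000 14.000 0.000
    endloop
  endfacet
  facet normal 0.0000 0.0000 -1.0000
    outer loop
      vertex 0.844 18.788 0.000
      vertex 7.000 26.124 0.000
      vertex 28.000 14.000 0.000
    endloop
  endfacet
  facet normal 0.0000 0.0000 -1.0000
    outer loop
      vertex 0.844 9.212 0.000
      vertex 0.844 18.788 0.000
      vertex 28.000 14.000 0.000
    endloop
  endfacet
  facet normal 0.0000 0.0000 -1.0000
    outer loop
      vertex 7.000 1.876 0.000
      vertex 0.844 9.212 0.000
      vertex 28.000 14.000 0.000
    endloop
  endfacet
  facet normal 0.0000 0.0000 -1.0000
    outer loop
      vertex 16.431 0.213 0.000
      vertex 7.000 1.876 0.000
      vertex 28.000 14.000 0.000
    endloop
  endfacet
  facet normal 0.0000 0.0000 -1.0000
    outer loop
      vertex 24.725 5.001 0.000
      vertex 16.431 0.213 0.000
      vertex 28.000 14.000 0.000
    endloop
  endfacet
  facet normal 0.0000 0.0000 1.0000
    outer loop
      vertex 28.000 14.000 21.000
      vertex 24.725 22.999 21.000
      vertex 16.431 27.787 21.000
    endloop
  endfacet
  facet normal 0.0000 0.0000 1.0000
    outer loop
      vertex 28.000 14.000 21.000
      vertex 16.431 27.787 21.000
      vertex 7.000 26.124 21.000
    endloop
  endfacet
  facet normal 0.0000 0.0000 1.0000
    outer loop
      vertex 28.000 14.000 21.000
      vertex 7.000 26.124 21.000
      vertex 0.844 18.788 21.000
    endloop
  endfacet
  facet normal 0.0000 0.0000 1.0000
    outer loop
      vertex 28.000 14.000 21.000
      vertex 0.844 18.788 21.000
      vertex 0.844 9.212 21.000
    endloop
  endfacet
  facet normal 0.0000 0.0000 1.0000
    outer loop
      vertex 28.000 14.000 21.000
      vertex 0.844 9.212 21.000
      vertex 7.000 1.876 21.000
    endloop
  endfacet
  facet normal 0.0000 0.0000 1.0000
    outer loop
      vertex 28.000 14.000 21.000
      vertex 7.000 1.876 21.000
      vertex 16.431 0.213 21.000
    endloop
  endfacet
  facet normal 0.0000 0.0000 1.0000
    outer loop
      vertex 28.000 14.000 21.000
      vertex 16.431 0.213 21.000
      vertex 24.725 5.001 21.000
    endloop
  endfacet
  facet normal 0.9397 0.3420 0.0000
    outer loop
      vertex 28.000 14.000 0.000
      vertex 24.725 22.999 0.000
      vertex 24.725 22.999 21.000
    endloop
  endfacet
  facet normal 0.9397 0.3420 0.0000
    outer loop
      vertex 28.000 14.000 0.000
      vertex 24.725 22.999 21.000
      vertex 28.000 14.000 21.000
    endloop
  endfacet
  facet normal 0.5000 0.8660 0.0000
    outer loop
      vertex 24.725 22.999 0.000
      vertex 16.431 27.787 0.000
      vertex 16.431 27.787 21.000
    endloop
  endfacet
  facet normal 0.5000 0.8660 0.0000
    outer loop
      vertex 24.725 22.999 0.000
      vertex 16.431 27.787 21.000
      vertex 24.725 22.999 21.000
    endloop
  endfacet
  facet normal -0.1737 0.9848 0.0000
    outer loop
      vertex 16.431 27.787 0.000
      vertex 7.000 26.124 0.000
      vertex 7.000 26.124 21.000
    endloop
  endfacet
  facet normal -0.1737 0.9848 0.0000
    outer loop
      vertex 16.431 27.787 0.000
      vertex 7.000 26.124 21.000
      vertex 16.431 27.787 21.000
    endloop
  endfacet
  facet normal -0.7660 0.6428 0.0000
    outer loop
      vertex 7.000 26.124 0.000
      vertex 0.844 18.788 0.000
      vertex 0.844 18.788 21.000
    endloop
  endfacet
  facet normal -0.7660 0.6428 0.0000
    outer loop
      vertex 7.000 26.124 0.000
      vertex 0.844 18.788 21.000
      vertex 7.000 26.124 21.000
    endloop
  endfacet
  facet normal -1.0000 0.0000 0.0000
    outer loop
      vertex 0.844 18.788 0.000
      vertex 0.844 9.212 0.000
      vertex 0.844 9.212 21.000
    endloop
  endfacet
  facet normal -1.0000 0.0000 0.0000
    outer loop
      vertex 0.844 18.788 0.000
      vertex 0.844 9.212 21.000
      vertex 0.844 18.788 21.000
    endloop
  endfacet
  facet normal -0.7660 -0.6428 0.0000
    outer loop
      vertex 0.844 9.212 0.000
      vertex 7.000 1.876 0.000
      vertex 7.000 1.876 21.000
    endloop
  endfacet
  facet normal -0.7660 -0.6428 0.0000
    outer loop
      vertex 0.844 9.212 0.000
      vertex 7.000 1.876 21.000
      vertex 0.844 9.212 21.000
    endloop
  endfacet
  facet normal -0.1737 -0.9848 0.0000
    outer loop
      vertex 7.000 1.876 0.000
      vertex 16.431 0.213 0.000
      vertex 16.431 0.213 21.000
    endloop
  endfacet
  facet normal -0.1737 -0.9848 0.0000
    outer loop
      vertex 7.000 1.876 0.000
      vertex 16.431 0.213 21.000
      vertex 7.000 1.876 21.000
    endloop
  endfacet
  facet normal 0.5000 -0.8660 0.0000
    outer loop
      vertex 16.431 0.213 0.000
      vertex 24.725 5.001 0.000
      vertex 24.725 5.001 21.000
    endloop
  endfacet
  facet normal 0.5000 -0.8660 0.0000
    outer loop
      vertex 16.431 0.213 0.000
      vertex 24.725 5.001 21.000
      vertex 16.431 0.213 21.000
    endloop
  endfacet
  facet normal 0.9397 -0.3420 0.0000
    outer loop
      vertex 24.725 5.001 0.000
      vertex 28.000 14.000 0.000
      vertex 28.000 14.000 21.000
    endloop
  endfacet
  facet normal 0.9397 -0.3420 0.0000
    outer loop
      vertex 24.725 5.001 0.000
      vertex 28.000 14.000 21.000
      vertex 24.725 5.001 21.000
    endloop
  endfacet
endsolid part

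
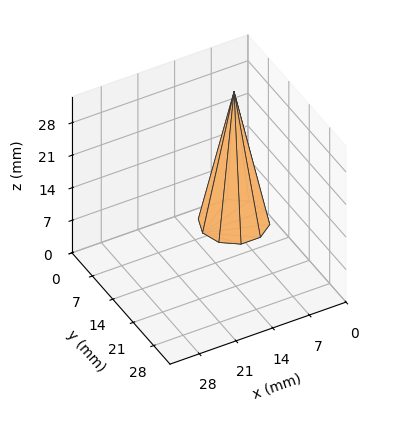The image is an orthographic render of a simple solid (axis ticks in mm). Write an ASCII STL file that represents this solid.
Reading the render: the shape is a regular 10-sided pyramid, base circumscribed radius ≈ 6 mm, apex at z ≈ 28 mm (dimensions read to the nearest mm from the axis ticks). For the STL, each face is triangulated and given an outward normal.

solid part
  facet normal 0.0000 0.0000 -1.0000
    outer loop
      vertex 7.85 11.71 0.00
      vertex 10.85 9.53 0.00
      vertex 12.00 6.00 0.00
    endloop
  endfacet
  facet normal 0.0000 0.0000 -1.0000
    outer loop
      vertex 4.15 11.71 0.00
      vertex 7.85 11.71 0.00
      vertex 12.00 6.00 0.00
    endloop
  endfacet
  facet normal 0.0000 0.0000 -1.0000
    outer loop
      vertex 1.15 9.53 0.00
      vertex 4.15 11.71 0.00
      vertex 12.00 6.00 0.00
    endloop
  endfacet
  facet normal 0.0000 0.0000 -1.0000
    outer loop
      vertex 0.00 6.00 0.00
      vertex 1.15 9.53 0.00
      vertex 12.00 6.00 0.00
    endloop
  endfacet
  facet normal 0.0000 0.0000 -1.0000
    outer loop
      vertex 1.15 2.47 0.00
      vertex 0.00 6.00 0.00
      vertex 12.00 6.00 0.00
    endloop
  endfacet
  facet normal 0.0000 0.0000 -1.0000
    outer loop
      vertex 4.15 0.29 0.00
      vertex 1.15 2.47 0.00
      vertex 12.00 6.00 0.00
    endloop
  endfacet
  facet normal 0.0000 0.0000 -1.0000
    outer loop
      vertex 7.85 0.29 0.00
      vertex 4.15 0.29 0.00
      vertex 12.00 6.00 0.00
    endloop
  endfacet
  facet normal 0.0000 0.0000 -1.0000
    outer loop
      vertex 10.85 2.47 0.00
      vertex 7.85 0.29 0.00
      vertex 12.00 6.00 0.00
    endloop
  endfacet
  facet normal 0.9317 0.3035 0.1996
    outer loop
      vertex 12.00 6.00 0.00
      vertex 10.85 9.53 0.00
      vertex 6.00 6.00 28.00
    endloop
  endfacet
  facet normal 0.5760 0.7927 0.1997
    outer loop
      vertex 10.85 9.53 0.00
      vertex 7.85 11.71 0.00
      vertex 6.00 6.00 28.00
    endloop
  endfacet
  facet normal 0.0000 0.9798 0.1998
    outer loop
      vertex 7.85 11.71 0.00
      vertex 4.15 11.71 0.00
      vertex 6.00 6.00 28.00
    endloop
  endfacet
  facet normal -0.5760 0.7927 0.1997
    outer loop
      vertex 4.15 11.71 0.00
      vertex 1.15 9.53 0.00
      vertex 6.00 6.00 28.00
    endloop
  endfacet
  facet normal -0.9317 0.3035 0.1996
    outer loop
      vertex 1.15 9.53 0.00
      vertex 0.00 6.00 0.00
      vertex 6.00 6.00 28.00
    endloop
  endfacet
  facet normal -0.9317 -0.3035 0.1996
    outer loop
      vertex 0.00 6.00 0.00
      vertex 1.15 2.47 0.00
      vertex 6.00 6.00 28.00
    endloop
  endfacet
  facet normal -0.5760 -0.7927 0.1997
    outer loop
      vertex 1.15 2.47 0.00
      vertex 4.15 0.29 0.00
      vertex 6.00 6.00 28.00
    endloop
  endfacet
  facet normal 0.0000 -0.9798 0.1998
    outer loop
      vertex 4.15 0.29 0.00
      vertex 7.85 0.29 0.00
      vertex 6.00 6.00 28.00
    endloop
  endfacet
  facet normal 0.5760 -0.7927 0.1997
    outer loop
      vertex 7.85 0.29 0.00
      vertex 10.85 2.47 0.00
      vertex 6.00 6.00 28.00
    endloop
  endfacet
  facet normal 0.9317 -0.3035 0.1996
    outer loop
      vertex 10.85 2.47 0.00
      vertex 12.00 6.00 0.00
      vertex 6.00 6.00 28.00
    endloop
  endfacet
endsolid part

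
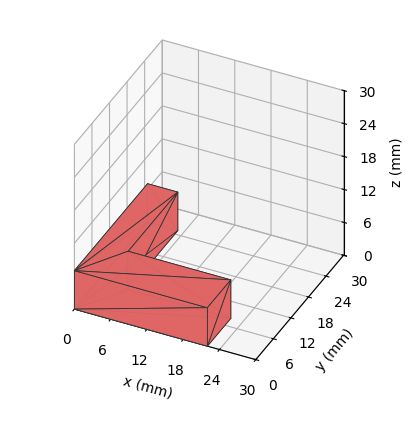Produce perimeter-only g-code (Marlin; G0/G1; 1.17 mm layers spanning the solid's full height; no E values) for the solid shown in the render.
Reading the render: the shape is an L-shaped prism: outer 22 × 25 mm, arm thicknesses ≈ 8 mm (horizontal) and 5 mm (vertical), extruded 7 mm in z (dimensions read to the nearest mm from the axis ticks). For the g-code, the solid's height is divided into equal slices at the stated Δz and each level perimeter traced with G1 moves after a G0 lift.

; perimeter-only toolpath
G21 ; units = mm
G90 ; absolute positioning
G28 ; home
; layer 1
G0 Z1.17
G0 X0.00 Y0.00
G1 X22.00 Y0.00
G1 X22.00 Y8.00
G1 X5.00 Y8.00
G1 X5.00 Y25.00
G1 X0.00 Y25.00
G1 X0.00 Y0.00
; layer 2
G0 Z2.33
G0 X0.00 Y0.00
G1 X22.00 Y0.00
G1 X22.00 Y8.00
G1 X5.00 Y8.00
G1 X5.00 Y25.00
G1 X0.00 Y25.00
G1 X0.00 Y0.00
; layer 3
G0 Z3.50
G0 X0.00 Y0.00
G1 X22.00 Y0.00
G1 X22.00 Y8.00
G1 X5.00 Y8.00
G1 X5.00 Y25.00
G1 X0.00 Y25.00
G1 X0.00 Y0.00
; layer 4
G0 Z4.67
G0 X0.00 Y0.00
G1 X22.00 Y0.00
G1 X22.00 Y8.00
G1 X5.00 Y8.00
G1 X5.00 Y25.00
G1 X0.00 Y25.00
G1 X0.00 Y0.00
; layer 5
G0 Z5.83
G0 X0.00 Y0.00
G1 X22.00 Y0.00
G1 X22.00 Y8.00
G1 X5.00 Y8.00
G1 X5.00 Y25.00
G1 X0.00 Y25.00
G1 X0.00 Y0.00
; layer 6
G0 Z7.00
G0 X0.00 Y0.00
G1 X22.00 Y0.00
G1 X22.00 Y8.00
G1 X5.00 Y8.00
G1 X5.00 Y25.00
G1 X0.00 Y25.00
G1 X0.00 Y0.00
M2 ; end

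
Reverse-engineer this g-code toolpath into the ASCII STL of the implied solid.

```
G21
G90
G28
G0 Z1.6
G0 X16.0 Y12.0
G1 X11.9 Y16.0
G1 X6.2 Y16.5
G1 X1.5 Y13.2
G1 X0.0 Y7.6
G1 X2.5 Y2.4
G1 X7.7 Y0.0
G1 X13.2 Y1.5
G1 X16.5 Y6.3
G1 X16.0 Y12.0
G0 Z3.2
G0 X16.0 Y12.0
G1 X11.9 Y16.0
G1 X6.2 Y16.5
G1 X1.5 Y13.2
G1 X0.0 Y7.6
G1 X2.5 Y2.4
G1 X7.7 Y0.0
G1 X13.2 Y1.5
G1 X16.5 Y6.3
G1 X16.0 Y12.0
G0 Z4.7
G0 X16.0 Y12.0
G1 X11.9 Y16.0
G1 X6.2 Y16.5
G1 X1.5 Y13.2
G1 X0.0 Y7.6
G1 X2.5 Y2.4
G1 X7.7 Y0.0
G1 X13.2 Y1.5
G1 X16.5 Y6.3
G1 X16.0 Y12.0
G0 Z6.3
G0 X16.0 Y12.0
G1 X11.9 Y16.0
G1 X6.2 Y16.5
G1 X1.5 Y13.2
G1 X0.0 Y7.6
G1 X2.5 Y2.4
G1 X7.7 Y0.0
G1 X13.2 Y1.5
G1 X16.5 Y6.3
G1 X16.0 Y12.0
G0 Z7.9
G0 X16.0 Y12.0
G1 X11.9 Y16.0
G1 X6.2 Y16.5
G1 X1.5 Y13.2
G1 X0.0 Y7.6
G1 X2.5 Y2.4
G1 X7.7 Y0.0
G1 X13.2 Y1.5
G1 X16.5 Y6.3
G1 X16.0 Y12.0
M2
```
solid part
  facet normal 0.0000 0.0000 -1.0000
    outer loop
      vertex 6.2 16.5 0.0
      vertex 11.9 16.0 0.0
      vertex 16.0 12.0 0.0
    endloop
  endfacet
  facet normal 0.0000 0.0000 -1.0000
    outer loop
      vertex 1.5 13.2 0.0
      vertex 6.2 16.5 0.0
      vertex 16.0 12.0 0.0
    endloop
  endfacet
  facet normal 0.0000 0.0000 -1.0000
    outer loop
      vertex 0.0 7.6 0.0
      vertex 1.5 13.2 0.0
      vertex 16.0 12.0 0.0
    endloop
  endfacet
  facet normal 0.0000 0.0000 -1.0000
    outer loop
      vertex 2.5 2.4 0.0
      vertex 0.0 7.6 0.0
      vertex 16.0 12.0 0.0
    endloop
  endfacet
  facet normal 0.0000 0.0000 -1.0000
    outer loop
      vertex 7.7 0.0 0.0
      vertex 2.5 2.4 0.0
      vertex 16.0 12.0 0.0
    endloop
  endfacet
  facet normal 0.0000 0.0000 -1.0000
    outer loop
      vertex 13.2 1.5 0.0
      vertex 7.7 0.0 0.0
      vertex 16.0 12.0 0.0
    endloop
  endfacet
  facet normal 0.0000 0.0000 -1.0000
    outer loop
      vertex 16.5 6.3 0.0
      vertex 13.2 1.5 0.0
      vertex 16.0 12.0 0.0
    endloop
  endfacet
  facet normal 0.0000 0.0000 1.0000
    outer loop
      vertex 16.0 12.0 7.9
      vertex 11.9 16.0 7.9
      vertex 6.2 16.5 7.9
    endloop
  endfacet
  facet normal 0.0000 0.0000 1.0000
    outer loop
      vertex 16.0 12.0 7.9
      vertex 6.2 16.5 7.9
      vertex 1.5 13.2 7.9
    endloop
  endfacet
  facet normal 0.0000 0.0000 1.0000
    outer loop
      vertex 16.0 12.0 7.9
      vertex 1.5 13.2 7.9
      vertex 0.0 7.6 7.9
    endloop
  endfacet
  facet normal 0.0000 0.0000 1.0000
    outer loop
      vertex 16.0 12.0 7.9
      vertex 0.0 7.6 7.9
      vertex 2.5 2.4 7.9
    endloop
  endfacet
  facet normal 0.0000 0.0000 1.0000
    outer loop
      vertex 16.0 12.0 7.9
      vertex 2.5 2.4 7.9
      vertex 7.7 0.0 7.9
    endloop
  endfacet
  facet normal 0.0000 0.0000 1.0000
    outer loop
      vertex 16.0 12.0 7.9
      vertex 7.7 0.0 7.9
      vertex 13.2 1.5 7.9
    endloop
  endfacet
  facet normal 0.0000 0.0000 1.0000
    outer loop
      vertex 16.0 12.0 7.9
      vertex 13.2 1.5 7.9
      vertex 16.5 6.3 7.9
    endloop
  endfacet
  facet normal 0.6983 0.7158 0.0000
    outer loop
      vertex 16.0 12.0 0.0
      vertex 11.9 16.0 0.0
      vertex 11.9 16.0 7.9
    endloop
  endfacet
  facet normal 0.6983 0.7158 0.0000
    outer loop
      vertex 16.0 12.0 0.0
      vertex 11.9 16.0 7.9
      vertex 16.0 12.0 7.9
    endloop
  endfacet
  facet normal 0.0874 0.9962 0.0000
    outer loop
      vertex 11.9 16.0 0.0
      vertex 6.2 16.5 0.0
      vertex 6.2 16.5 7.9
    endloop
  endfacet
  facet normal 0.0874 0.9962 0.0000
    outer loop
      vertex 11.9 16.0 0.0
      vertex 6.2 16.5 7.9
      vertex 11.9 16.0 7.9
    endloop
  endfacet
  facet normal -0.5746 0.8184 0.0000
    outer loop
      vertex 6.2 16.5 0.0
      vertex 1.5 13.2 0.0
      vertex 1.5 13.2 7.9
    endloop
  endfacet
  facet normal -0.5746 0.8184 0.0000
    outer loop
      vertex 6.2 16.5 0.0
      vertex 1.5 13.2 7.9
      vertex 6.2 16.5 7.9
    endloop
  endfacet
  facet normal -0.9659 0.2587 0.0000
    outer loop
      vertex 1.5 13.2 0.0
      vertex 0.0 7.6 0.0
      vertex 0.0 7.6 7.9
    endloop
  endfacet
  facet normal -0.9659 0.2587 0.0000
    outer loop
      vertex 1.5 13.2 0.0
      vertex 0.0 7.6 7.9
      vertex 1.5 13.2 7.9
    endloop
  endfacet
  facet normal -0.9013 -0.4333 0.0000
    outer loop
      vertex 0.0 7.6 0.0
      vertex 2.5 2.4 0.0
      vertex 2.5 2.4 7.9
    endloop
  endfacet
  facet normal -0.9013 -0.4333 0.0000
    outer loop
      vertex 0.0 7.6 0.0
      vertex 2.5 2.4 7.9
      vertex 0.0 7.6 7.9
    endloop
  endfacet
  facet normal -0.4191 -0.9080 0.0000
    outer loop
      vertex 2.5 2.4 0.0
      vertex 7.7 0.0 0.0
      vertex 7.7 0.0 7.9
    endloop
  endfacet
  facet normal -0.4191 -0.9080 0.0000
    outer loop
      vertex 2.5 2.4 0.0
      vertex 7.7 0.0 7.9
      vertex 2.5 2.4 7.9
    endloop
  endfacet
  facet normal 0.2631 -0.9648 0.0000
    outer loop
      vertex 7.7 0.0 0.0
      vertex 13.2 1.5 0.0
      vertex 13.2 1.5 7.9
    endloop
  endfacet
  facet normal 0.2631 -0.9648 0.0000
    outer loop
      vertex 7.7 0.0 0.0
      vertex 13.2 1.5 7.9
      vertex 7.7 0.0 7.9
    endloop
  endfacet
  facet normal 0.8240 -0.5665 0.0000
    outer loop
      vertex 13.2 1.5 0.0
      vertex 16.5 6.3 0.0
      vertex 16.5 6.3 7.9
    endloop
  endfacet
  facet normal 0.8240 -0.5665 0.0000
    outer loop
      vertex 13.2 1.5 0.0
      vertex 16.5 6.3 7.9
      vertex 13.2 1.5 7.9
    endloop
  endfacet
  facet normal 0.9962 0.0874 0.0000
    outer loop
      vertex 16.5 6.3 0.0
      vertex 16.0 12.0 0.0
      vertex 16.0 12.0 7.9
    endloop
  endfacet
  facet normal 0.9962 0.0874 0.0000
    outer loop
      vertex 16.5 6.3 0.0
      vertex 16.0 12.0 7.9
      vertex 16.5 6.3 7.9
    endloop
  endfacet
endsolid part

The G0 Z moves step by Δz≈1.6 mm. Every layer's G1 loop is the same polygon, so the solid is a straight extrusion of it from z=0 to z≈7.9. Closing with flat bottom and top caps and triangulating gives 32 facets — a regular 9-sided prism (a cylinder approximated with 9 flat sides), circumscribed radius ≈ 8.4 mm, height ≈ 7.9 mm.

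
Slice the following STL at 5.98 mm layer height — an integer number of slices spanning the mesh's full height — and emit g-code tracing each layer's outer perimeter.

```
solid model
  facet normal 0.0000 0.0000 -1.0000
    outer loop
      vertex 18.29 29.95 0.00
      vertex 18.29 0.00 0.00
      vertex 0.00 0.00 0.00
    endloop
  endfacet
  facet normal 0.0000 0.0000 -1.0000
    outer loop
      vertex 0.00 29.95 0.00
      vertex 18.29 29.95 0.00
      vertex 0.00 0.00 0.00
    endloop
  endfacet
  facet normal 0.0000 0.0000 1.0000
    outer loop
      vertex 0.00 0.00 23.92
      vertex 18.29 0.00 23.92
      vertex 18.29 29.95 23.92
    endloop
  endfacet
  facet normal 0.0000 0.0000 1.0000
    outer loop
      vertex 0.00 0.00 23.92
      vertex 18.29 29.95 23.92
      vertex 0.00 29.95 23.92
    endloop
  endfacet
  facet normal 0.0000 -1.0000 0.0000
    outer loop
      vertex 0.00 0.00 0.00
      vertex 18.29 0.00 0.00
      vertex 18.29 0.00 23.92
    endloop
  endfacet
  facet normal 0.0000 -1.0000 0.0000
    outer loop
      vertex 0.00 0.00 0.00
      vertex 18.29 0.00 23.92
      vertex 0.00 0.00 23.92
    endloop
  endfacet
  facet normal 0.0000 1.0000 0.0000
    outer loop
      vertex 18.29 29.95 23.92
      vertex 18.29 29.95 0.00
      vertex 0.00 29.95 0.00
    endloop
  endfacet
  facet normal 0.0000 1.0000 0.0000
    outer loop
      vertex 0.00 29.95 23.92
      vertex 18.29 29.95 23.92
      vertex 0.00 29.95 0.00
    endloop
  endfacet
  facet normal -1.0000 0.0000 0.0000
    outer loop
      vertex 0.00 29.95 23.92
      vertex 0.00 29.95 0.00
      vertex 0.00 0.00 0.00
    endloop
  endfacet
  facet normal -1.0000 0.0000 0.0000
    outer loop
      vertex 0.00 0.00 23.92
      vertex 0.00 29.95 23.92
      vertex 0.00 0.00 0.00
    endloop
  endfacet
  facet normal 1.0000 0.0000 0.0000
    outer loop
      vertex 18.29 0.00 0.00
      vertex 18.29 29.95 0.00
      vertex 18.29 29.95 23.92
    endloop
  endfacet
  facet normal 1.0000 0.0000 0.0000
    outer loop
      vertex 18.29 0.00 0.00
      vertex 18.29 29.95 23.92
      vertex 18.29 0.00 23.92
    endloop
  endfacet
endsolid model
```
; perimeter-only toolpath
G21 ; units = mm
G90 ; absolute positioning
G28 ; home
; layer 1
G0 Z5.98
G0 X0.00 Y0.00
G1 X18.29 Y0.00
G1 X18.29 Y29.95
G1 X0.00 Y29.95
G1 X0.00 Y0.00
; layer 2
G0 Z11.96
G0 X0.00 Y0.00
G1 X18.29 Y0.00
G1 X18.29 Y29.95
G1 X0.00 Y29.95
G1 X0.00 Y0.00
; layer 3
G0 Z17.94
G0 X0.00 Y0.00
G1 X18.29 Y0.00
G1 X18.29 Y29.95
G1 X0.00 Y29.95
G1 X0.00 Y0.00
; layer 4
G0 Z23.92
G0 X0.00 Y0.00
G1 X18.29 Y0.00
G1 X18.29 Y29.95
G1 X0.00 Y29.95
G1 X0.00 Y0.00
M2 ; end

The solid is a rectangular box, roughly 18.3 × 29.9 mm footprint and 23.9 mm tall. Slicing at Δz = 5.98 mm — 4 equal slices spanning the solid's height, so layer i sits at z = i·h/4 — gives 4 non-empty perimeters. Each is a 4-segment closed polygon; G0 lifts to the layer z and rapids to the start vertex, then G1 traces the edges.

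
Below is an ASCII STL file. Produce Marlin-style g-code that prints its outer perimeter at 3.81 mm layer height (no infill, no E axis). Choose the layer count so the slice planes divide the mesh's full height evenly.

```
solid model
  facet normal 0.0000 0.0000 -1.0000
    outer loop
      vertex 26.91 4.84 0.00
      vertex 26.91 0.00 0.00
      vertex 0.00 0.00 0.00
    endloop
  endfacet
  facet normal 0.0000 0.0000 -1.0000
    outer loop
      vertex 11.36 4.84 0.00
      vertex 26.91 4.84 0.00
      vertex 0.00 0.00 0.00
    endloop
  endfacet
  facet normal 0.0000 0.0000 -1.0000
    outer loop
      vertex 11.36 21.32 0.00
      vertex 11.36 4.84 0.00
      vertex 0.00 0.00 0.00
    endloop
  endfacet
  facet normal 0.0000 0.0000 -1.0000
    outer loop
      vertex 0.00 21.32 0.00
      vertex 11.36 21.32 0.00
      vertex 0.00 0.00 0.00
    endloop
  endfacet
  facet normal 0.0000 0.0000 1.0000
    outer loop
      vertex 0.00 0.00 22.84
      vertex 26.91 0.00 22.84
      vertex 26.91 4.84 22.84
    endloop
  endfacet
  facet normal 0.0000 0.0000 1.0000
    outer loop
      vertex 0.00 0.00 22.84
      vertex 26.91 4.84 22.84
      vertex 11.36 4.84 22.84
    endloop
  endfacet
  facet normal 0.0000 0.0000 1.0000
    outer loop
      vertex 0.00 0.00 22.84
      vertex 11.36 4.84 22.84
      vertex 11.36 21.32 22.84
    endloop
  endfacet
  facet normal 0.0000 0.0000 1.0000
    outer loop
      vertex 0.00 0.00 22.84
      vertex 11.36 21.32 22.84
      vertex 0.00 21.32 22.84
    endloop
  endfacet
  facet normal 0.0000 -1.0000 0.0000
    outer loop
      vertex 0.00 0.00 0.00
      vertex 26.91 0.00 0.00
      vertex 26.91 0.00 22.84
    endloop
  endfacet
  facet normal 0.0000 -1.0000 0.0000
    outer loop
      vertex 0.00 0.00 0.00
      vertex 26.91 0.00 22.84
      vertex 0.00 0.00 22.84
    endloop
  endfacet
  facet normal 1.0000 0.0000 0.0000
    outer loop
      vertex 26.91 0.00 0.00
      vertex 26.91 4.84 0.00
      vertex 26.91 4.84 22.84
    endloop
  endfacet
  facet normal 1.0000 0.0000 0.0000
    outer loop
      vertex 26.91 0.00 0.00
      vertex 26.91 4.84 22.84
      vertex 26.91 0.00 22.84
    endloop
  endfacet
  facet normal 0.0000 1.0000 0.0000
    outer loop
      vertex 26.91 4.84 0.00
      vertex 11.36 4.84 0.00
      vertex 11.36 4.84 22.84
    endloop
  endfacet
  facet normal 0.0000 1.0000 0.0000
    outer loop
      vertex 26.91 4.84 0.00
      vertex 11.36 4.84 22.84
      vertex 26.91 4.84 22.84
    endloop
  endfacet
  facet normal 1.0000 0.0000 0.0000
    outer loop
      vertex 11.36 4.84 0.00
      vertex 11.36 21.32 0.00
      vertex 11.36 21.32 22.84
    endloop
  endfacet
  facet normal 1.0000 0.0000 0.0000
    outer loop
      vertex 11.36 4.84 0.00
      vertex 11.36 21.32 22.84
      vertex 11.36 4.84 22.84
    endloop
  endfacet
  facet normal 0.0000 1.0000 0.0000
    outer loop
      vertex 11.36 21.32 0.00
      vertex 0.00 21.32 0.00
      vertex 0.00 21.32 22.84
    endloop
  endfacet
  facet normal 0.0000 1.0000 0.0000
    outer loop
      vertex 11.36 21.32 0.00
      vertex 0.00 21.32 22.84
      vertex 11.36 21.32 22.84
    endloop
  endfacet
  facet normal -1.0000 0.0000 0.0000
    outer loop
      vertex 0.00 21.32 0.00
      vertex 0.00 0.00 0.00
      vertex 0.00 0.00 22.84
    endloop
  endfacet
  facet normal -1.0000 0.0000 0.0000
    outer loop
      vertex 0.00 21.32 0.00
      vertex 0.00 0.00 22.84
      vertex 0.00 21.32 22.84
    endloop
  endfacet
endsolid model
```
; perimeter-only toolpath
G21 ; units = mm
G90 ; absolute positioning
G28 ; home
; layer 1
G0 Z3.81
G0 X0.00 Y0.00
G1 X26.91 Y0.00
G1 X26.91 Y4.84
G1 X11.36 Y4.84
G1 X11.36 Y21.32
G1 X0.00 Y21.32
G1 X0.00 Y0.00
; layer 2
G0 Z7.61
G0 X0.00 Y0.00
G1 X26.91 Y0.00
G1 X26.91 Y4.84
G1 X11.36 Y4.84
G1 X11.36 Y21.32
G1 X0.00 Y21.32
G1 X0.00 Y0.00
; layer 3
G0 Z11.42
G0 X0.00 Y0.00
G1 X26.91 Y0.00
G1 X26.91 Y4.84
G1 X11.36 Y4.84
G1 X11.36 Y21.32
G1 X0.00 Y21.32
G1 X0.00 Y0.00
; layer 4
G0 Z15.23
G0 X0.00 Y0.00
G1 X26.91 Y0.00
G1 X26.91 Y4.84
G1 X11.36 Y4.84
G1 X11.36 Y21.32
G1 X0.00 Y21.32
G1 X0.00 Y0.00
; layer 5
G0 Z19.03
G0 X0.00 Y0.00
G1 X26.91 Y0.00
G1 X26.91 Y4.84
G1 X11.36 Y4.84
G1 X11.36 Y21.32
G1 X0.00 Y21.32
G1 X0.00 Y0.00
; layer 6
G0 Z22.84
G0 X0.00 Y0.00
G1 X26.91 Y0.00
G1 X26.91 Y4.84
G1 X11.36 Y4.84
G1 X11.36 Y21.32
G1 X0.00 Y21.32
G1 X0.00 Y0.00
M2 ; end

The solid is an L-shaped prism: outer 26.9 × 21.3 mm, arm thicknesses ≈ 4.84 mm (horizontal) and 11.4 mm (vertical), extruded 22.8 mm in z. Slicing at Δz = 3.81 mm — 6 equal slices spanning the solid's height, so layer i sits at z = i·h/6 — gives 6 non-empty perimeters. Each is a 6-segment closed polygon; G0 lifts to the layer z and rapids to the start vertex, then G1 traces the edges.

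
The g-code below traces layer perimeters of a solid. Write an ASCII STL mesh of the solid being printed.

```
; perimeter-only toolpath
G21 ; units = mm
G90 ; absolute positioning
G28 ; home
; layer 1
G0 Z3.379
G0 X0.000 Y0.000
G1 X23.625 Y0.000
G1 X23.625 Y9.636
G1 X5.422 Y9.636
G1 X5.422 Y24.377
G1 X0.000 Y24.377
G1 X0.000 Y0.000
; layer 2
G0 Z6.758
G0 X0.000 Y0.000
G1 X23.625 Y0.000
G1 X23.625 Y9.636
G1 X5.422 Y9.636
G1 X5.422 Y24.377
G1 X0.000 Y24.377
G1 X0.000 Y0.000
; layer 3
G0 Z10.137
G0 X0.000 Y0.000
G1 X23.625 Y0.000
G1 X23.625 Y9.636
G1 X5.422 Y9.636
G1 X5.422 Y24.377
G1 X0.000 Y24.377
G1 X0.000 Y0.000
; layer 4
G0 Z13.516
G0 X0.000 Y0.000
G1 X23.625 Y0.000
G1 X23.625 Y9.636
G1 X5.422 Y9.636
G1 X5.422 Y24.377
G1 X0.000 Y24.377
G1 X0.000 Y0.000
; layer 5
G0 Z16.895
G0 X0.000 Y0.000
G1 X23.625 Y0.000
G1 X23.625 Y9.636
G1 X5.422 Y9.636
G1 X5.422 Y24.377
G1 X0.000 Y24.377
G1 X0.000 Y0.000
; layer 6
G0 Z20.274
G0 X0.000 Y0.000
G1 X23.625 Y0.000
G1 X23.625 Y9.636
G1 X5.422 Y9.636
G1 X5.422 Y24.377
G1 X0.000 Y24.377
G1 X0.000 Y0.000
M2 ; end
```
solid part
  facet normal 0.0000 0.0000 -1.0000
    outer loop
      vertex 23.625 9.636 0.000
      vertex 23.625 0.000 0.000
      vertex 0.000 0.000 0.000
    endloop
  endfacet
  facet normal 0.0000 0.0000 -1.0000
    outer loop
      vertex 5.422 9.636 0.000
      vertex 23.625 9.636 0.000
      vertex 0.000 0.000 0.000
    endloop
  endfacet
  facet normal 0.0000 0.0000 -1.0000
    outer loop
      vertex 5.422 24.377 0.000
      vertex 5.422 9.636 0.000
      vertex 0.000 0.000 0.000
    endloop
  endfacet
  facet normal 0.0000 0.0000 -1.0000
    outer loop
      vertex 0.000 24.377 0.000
      vertex 5.422 24.377 0.000
      vertex 0.000 0.000 0.000
    endloop
  endfacet
  facet normal 0.0000 0.0000 1.0000
    outer loop
      vertex 0.000 0.000 20.274
      vertex 23.625 0.000 20.274
      vertex 23.625 9.636 20.274
    endloop
  endfacet
  facet normal 0.0000 0.0000 1.0000
    outer loop
      vertex 0.000 0.000 20.274
      vertex 23.625 9.636 20.274
      vertex 5.422 9.636 20.274
    endloop
  endfacet
  facet normal 0.0000 0.0000 1.0000
    outer loop
      vertex 0.000 0.000 20.274
      vertex 5.422 9.636 20.274
      vertex 5.422 24.377 20.274
    endloop
  endfacet
  facet normal 0.0000 0.0000 1.0000
    outer loop
      vertex 0.000 0.000 20.274
      vertex 5.422 24.377 20.274
      vertex 0.000 24.377 20.274
    endloop
  endfacet
  facet normal 0.0000 -1.0000 0.0000
    outer loop
      vertex 0.000 0.000 0.000
      vertex 23.625 0.000 0.000
      vertex 23.625 0.000 20.274
    endloop
  endfacet
  facet normal 0.0000 -1.0000 0.0000
    outer loop
      vertex 0.000 0.000 0.000
      vertex 23.625 0.000 20.274
      vertex 0.000 0.000 20.274
    endloop
  endfacet
  facet normal 1.0000 0.0000 0.0000
    outer loop
      vertex 23.625 0.000 0.000
      vertex 23.625 9.636 0.000
      vertex 23.625 9.636 20.274
    endloop
  endfacet
  facet normal 1.0000 0.0000 0.0000
    outer loop
      vertex 23.625 0.000 0.000
      vertex 23.625 9.636 20.274
      vertex 23.625 0.000 20.274
    endloop
  endfacet
  facet normal 0.0000 1.0000 0.0000
    outer loop
      vertex 23.625 9.636 0.000
      vertex 5.422 9.636 0.000
      vertex 5.422 9.636 20.274
    endloop
  endfacet
  facet normal 0.0000 1.0000 0.0000
    outer loop
      vertex 23.625 9.636 0.000
      vertex 5.422 9.636 20.274
      vertex 23.625 9.636 20.274
    endloop
  endfacet
  facet normal 1.0000 0.0000 0.0000
    outer loop
      vertex 5.422 9.636 0.000
      vertex 5.422 24.377 0.000
      vertex 5.422 24.377 20.274
    endloop
  endfacet
  facet normal 1.0000 0.0000 0.0000
    outer loop
      vertex 5.422 9.636 0.000
      vertex 5.422 24.377 20.274
      vertex 5.422 9.636 20.274
    endloop
  endfacet
  facet normal 0.0000 1.0000 0.0000
    outer loop
      vertex 5.422 24.377 0.000
      vertex 0.000 24.377 0.000
      vertex 0.000 24.377 20.274
    endloop
  endfacet
  facet normal 0.0000 1.0000 0.0000
    outer loop
      vertex 5.422 24.377 0.000
      vertex 0.000 24.377 20.274
      vertex 5.422 24.377 20.274
    endloop
  endfacet
  facet normal -1.0000 0.0000 0.0000
    outer loop
      vertex 0.000 24.377 0.000
      vertex 0.000 0.000 0.000
      vertex 0.000 0.000 20.274
    endloop
  endfacet
  facet normal -1.0000 0.0000 0.0000
    outer loop
      vertex 0.000 24.377 0.000
      vertex 0.000 0.000 20.274
      vertex 0.000 24.377 20.274
    endloop
  endfacet
endsolid part

The G0 Z moves step by Δz≈3.379 mm. Every layer's G1 loop is the same polygon, so the solid is a straight extrusion of it from z=0 to z≈20.3. Closing with flat bottom and top caps and triangulating gives 20 facets — an L-shaped prism: outer 23.6 × 24.4 mm, arm thicknesses ≈ 9.64 mm (horizontal) and 5.42 mm (vertical), extruded 20.3 mm in z.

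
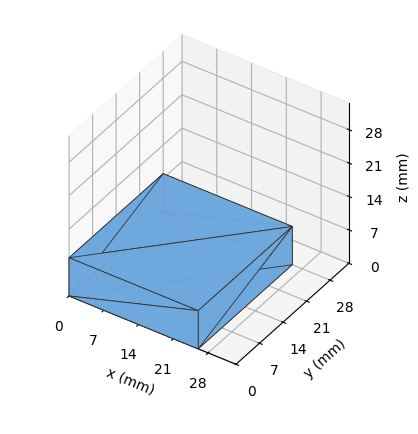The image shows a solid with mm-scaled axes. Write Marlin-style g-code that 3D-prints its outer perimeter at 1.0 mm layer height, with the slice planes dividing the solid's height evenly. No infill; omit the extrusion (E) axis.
Reading the render: the shape is a rectangular box, roughly 26 × 28 mm footprint and 8 mm tall (dimensions read to the nearest mm from the axis ticks). For the g-code, the solid's height is divided into equal slices at the stated Δz and each level perimeter traced with G1 moves after a G0 lift.

; perimeter-only toolpath
G21 ; units = mm
G90 ; absolute positioning
G28 ; home
; layer 1
G0 Z1.0
G0 X0.0 Y0.0
G1 X26.0 Y0.0
G1 X26.0 Y28.0
G1 X0.0 Y28.0
G1 X0.0 Y0.0
; layer 2
G0 Z2.0
G0 X0.0 Y0.0
G1 X26.0 Y0.0
G1 X26.0 Y28.0
G1 X0.0 Y28.0
G1 X0.0 Y0.0
; layer 3
G0 Z3.0
G0 X0.0 Y0.0
G1 X26.0 Y0.0
G1 X26.0 Y28.0
G1 X0.0 Y28.0
G1 X0.0 Y0.0
; layer 4
G0 Z4.0
G0 X0.0 Y0.0
G1 X26.0 Y0.0
G1 X26.0 Y28.0
G1 X0.0 Y28.0
G1 X0.0 Y0.0
; layer 5
G0 Z5.0
G0 X0.0 Y0.0
G1 X26.0 Y0.0
G1 X26.0 Y28.0
G1 X0.0 Y28.0
G1 X0.0 Y0.0
; layer 6
G0 Z6.0
G0 X0.0 Y0.0
G1 X26.0 Y0.0
G1 X26.0 Y28.0
G1 X0.0 Y28.0
G1 X0.0 Y0.0
; layer 7
G0 Z7.0
G0 X0.0 Y0.0
G1 X26.0 Y0.0
G1 X26.0 Y28.0
G1 X0.0 Y28.0
G1 X0.0 Y0.0
; layer 8
G0 Z8.0
G0 X0.0 Y0.0
G1 X26.0 Y0.0
G1 X26.0 Y28.0
G1 X0.0 Y28.0
G1 X0.0 Y0.0
M2 ; end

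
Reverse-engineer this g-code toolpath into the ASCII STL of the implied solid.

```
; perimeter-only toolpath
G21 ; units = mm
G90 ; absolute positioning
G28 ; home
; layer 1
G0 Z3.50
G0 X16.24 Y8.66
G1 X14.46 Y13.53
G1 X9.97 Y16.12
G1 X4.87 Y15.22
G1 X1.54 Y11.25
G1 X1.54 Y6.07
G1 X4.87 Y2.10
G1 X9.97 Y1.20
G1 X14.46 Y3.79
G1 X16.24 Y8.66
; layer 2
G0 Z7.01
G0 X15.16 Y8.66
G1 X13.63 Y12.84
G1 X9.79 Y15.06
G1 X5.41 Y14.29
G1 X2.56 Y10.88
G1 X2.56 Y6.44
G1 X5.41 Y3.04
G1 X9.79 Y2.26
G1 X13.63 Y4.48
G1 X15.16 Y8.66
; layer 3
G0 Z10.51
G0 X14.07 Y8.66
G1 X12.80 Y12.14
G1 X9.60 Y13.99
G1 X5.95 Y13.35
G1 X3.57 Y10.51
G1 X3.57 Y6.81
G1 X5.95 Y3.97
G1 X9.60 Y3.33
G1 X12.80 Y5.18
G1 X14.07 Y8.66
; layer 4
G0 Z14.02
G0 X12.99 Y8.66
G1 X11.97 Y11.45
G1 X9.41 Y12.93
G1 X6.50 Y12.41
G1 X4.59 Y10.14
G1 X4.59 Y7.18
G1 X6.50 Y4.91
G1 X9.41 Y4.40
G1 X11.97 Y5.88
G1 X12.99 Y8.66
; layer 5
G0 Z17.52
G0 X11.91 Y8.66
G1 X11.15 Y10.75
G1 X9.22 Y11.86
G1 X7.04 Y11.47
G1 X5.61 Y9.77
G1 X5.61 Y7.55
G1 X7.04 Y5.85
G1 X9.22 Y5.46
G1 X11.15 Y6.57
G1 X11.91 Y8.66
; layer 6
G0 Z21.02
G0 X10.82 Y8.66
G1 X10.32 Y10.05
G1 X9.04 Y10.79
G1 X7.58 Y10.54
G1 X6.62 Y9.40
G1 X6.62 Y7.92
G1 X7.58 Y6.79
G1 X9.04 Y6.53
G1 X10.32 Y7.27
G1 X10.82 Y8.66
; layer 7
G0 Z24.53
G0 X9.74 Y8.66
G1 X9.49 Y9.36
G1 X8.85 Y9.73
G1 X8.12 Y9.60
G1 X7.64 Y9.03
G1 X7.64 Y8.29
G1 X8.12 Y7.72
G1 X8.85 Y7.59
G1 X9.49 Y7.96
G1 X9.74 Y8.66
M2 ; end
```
solid part
  facet normal 0.0000 0.0000 -1.0000
    outer loop
      vertex 10.16 17.19 0.00
      vertex 15.29 14.23 0.00
      vertex 17.32 8.66 0.00
    endloop
  endfacet
  facet normal 0.0000 0.0000 -1.0000
    outer loop
      vertex 4.33 16.16 0.00
      vertex 10.16 17.19 0.00
      vertex 17.32 8.66 0.00
    endloop
  endfacet
  facet normal 0.0000 0.0000 -1.0000
    outer loop
      vertex 0.52 11.62 0.00
      vertex 4.33 16.16 0.00
      vertex 17.32 8.66 0.00
    endloop
  endfacet
  facet normal 0.0000 0.0000 -1.0000
    outer loop
      vertex 0.52 5.70 0.00
      vertex 0.52 11.62 0.00
      vertex 17.32 8.66 0.00
    endloop
  endfacet
  facet normal 0.0000 0.0000 -1.0000
    outer loop
      vertex 4.33 1.16 0.00
      vertex 0.52 5.70 0.00
      vertex 17.32 8.66 0.00
    endloop
  endfacet
  facet normal 0.0000 0.0000 -1.0000
    outer loop
      vertex 10.16 0.13 0.00
      vertex 4.33 1.16 0.00
      vertex 17.32 8.66 0.00
    endloop
  endfacet
  facet normal 0.0000 0.0000 -1.0000
    outer loop
      vertex 15.29 3.09 0.00
      vertex 10.16 0.13 0.00
      vertex 17.32 8.66 0.00
    endloop
  endfacet
  facet normal 0.9023 0.3288 0.2788
    outer loop
      vertex 17.32 8.66 0.00
      vertex 15.29 14.23 0.00
      vertex 8.66 8.66 28.03
    endloop
  endfacet
  facet normal 0.4800 0.8318 0.2788
    outer loop
      vertex 15.29 14.23 0.00
      vertex 10.16 17.19 0.00
      vertex 8.66 8.66 28.03
    endloop
  endfacet
  facet normal -0.1671 0.9457 0.2788
    outer loop
      vertex 10.16 17.19 0.00
      vertex 4.33 16.16 0.00
      vertex 8.66 8.66 28.03
    endloop
  endfacet
  facet normal -0.7356 0.6173 0.2788
    outer loop
      vertex 4.33 16.16 0.00
      vertex 0.52 11.62 0.00
      vertex 8.66 8.66 28.03
    endloop
  endfacet
  facet normal -0.9603 0.0000 0.2789
    outer loop
      vertex 0.52 11.62 0.00
      vertex 0.52 5.70 0.00
      vertex 8.66 8.66 28.03
    endloop
  endfacet
  facet normal -0.7356 -0.6173 0.2788
    outer loop
      vertex 0.52 5.70 0.00
      vertex 4.33 1.16 0.00
      vertex 8.66 8.66 28.03
    endloop
  endfacet
  facet normal -0.1671 -0.9457 0.2788
    outer loop
      vertex 4.33 1.16 0.00
      vertex 10.16 0.13 0.00
      vertex 8.66 8.66 28.03
    endloop
  endfacet
  facet normal 0.4800 -0.8318 0.2788
    outer loop
      vertex 10.16 0.13 0.00
      vertex 15.29 3.09 0.00
      vertex 8.66 8.66 28.03
    endloop
  endfacet
  facet normal 0.9023 -0.3288 0.2788
    outer loop
      vertex 15.29 3.09 0.00
      vertex 17.32 8.66 0.00
      vertex 8.66 8.66 28.03
    endloop
  endfacet
endsolid part

The G0 Z moves step by Δz≈3.50 mm. The G1 loops shrink linearly with z, so the solid tapers from its base footprint up to z≈28. Closing with a flat bottom cap and the tapered top and triangulating gives 16 facets — a regular 9-sided pyramid, base circumscribed radius ≈ 8.66 mm, apex at z ≈ 28 mm.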